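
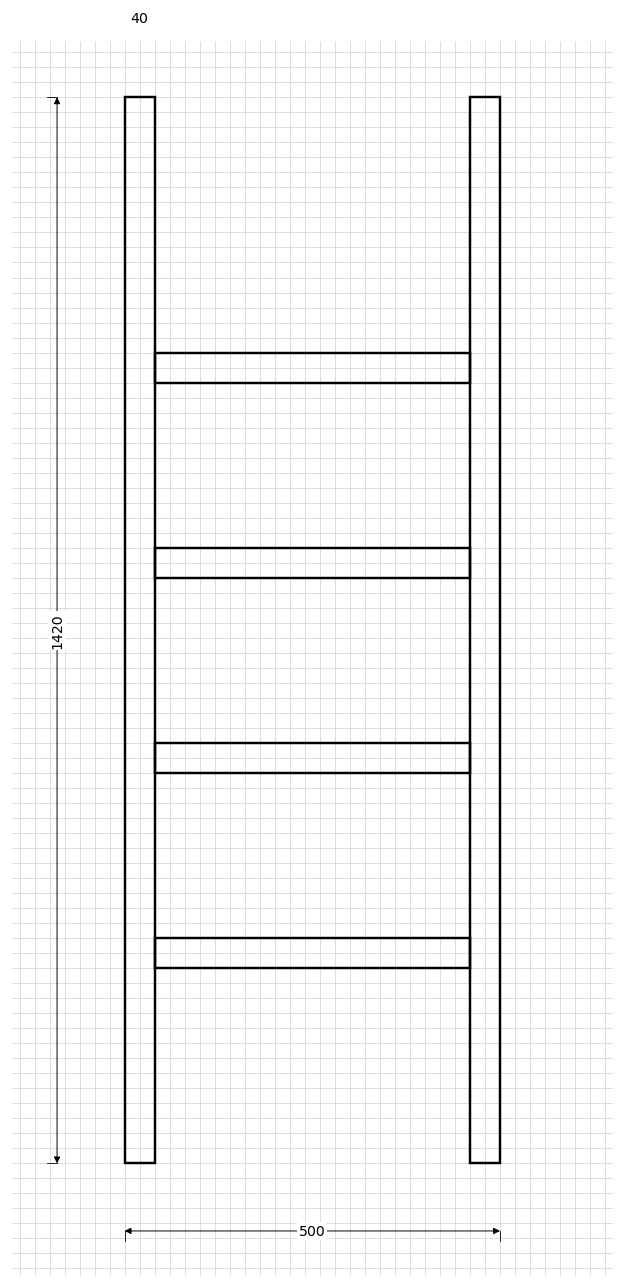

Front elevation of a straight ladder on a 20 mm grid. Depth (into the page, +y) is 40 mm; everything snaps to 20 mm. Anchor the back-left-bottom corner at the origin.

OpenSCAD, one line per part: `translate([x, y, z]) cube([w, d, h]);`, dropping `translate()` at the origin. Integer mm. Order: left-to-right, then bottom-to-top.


cube([40, 40, 1420]);
translate([40, 0, 260]) cube([420, 40, 40]);
translate([40, 0, 520]) cube([420, 40, 40]);
translate([40, 0, 780]) cube([420, 40, 40]);
translate([40, 0, 1040]) cube([420, 40, 40]);
translate([460, 0, 0]) cube([40, 40, 1420]);


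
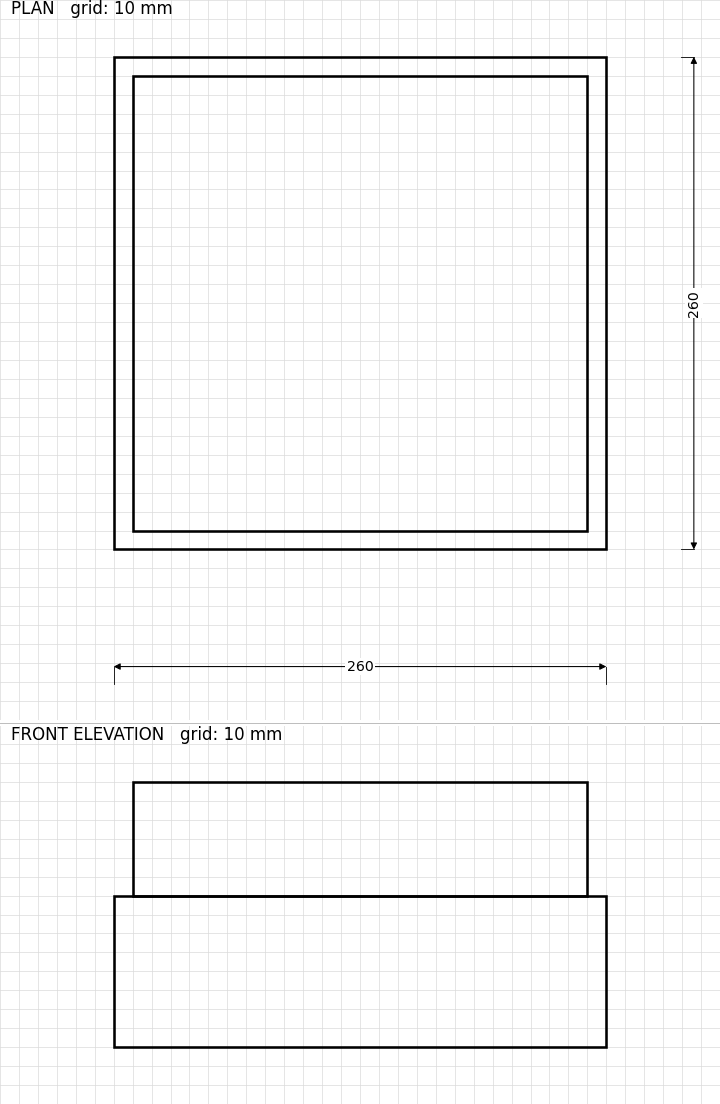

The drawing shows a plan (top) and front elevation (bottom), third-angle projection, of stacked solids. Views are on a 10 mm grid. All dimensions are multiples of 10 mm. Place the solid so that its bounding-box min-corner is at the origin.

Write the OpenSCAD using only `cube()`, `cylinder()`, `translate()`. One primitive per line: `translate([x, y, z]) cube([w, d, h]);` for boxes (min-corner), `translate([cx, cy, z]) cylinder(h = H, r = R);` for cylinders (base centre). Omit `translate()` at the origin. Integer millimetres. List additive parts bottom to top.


cube([260, 260, 80]);
translate([10, 10, 80]) cube([240, 240, 60]);


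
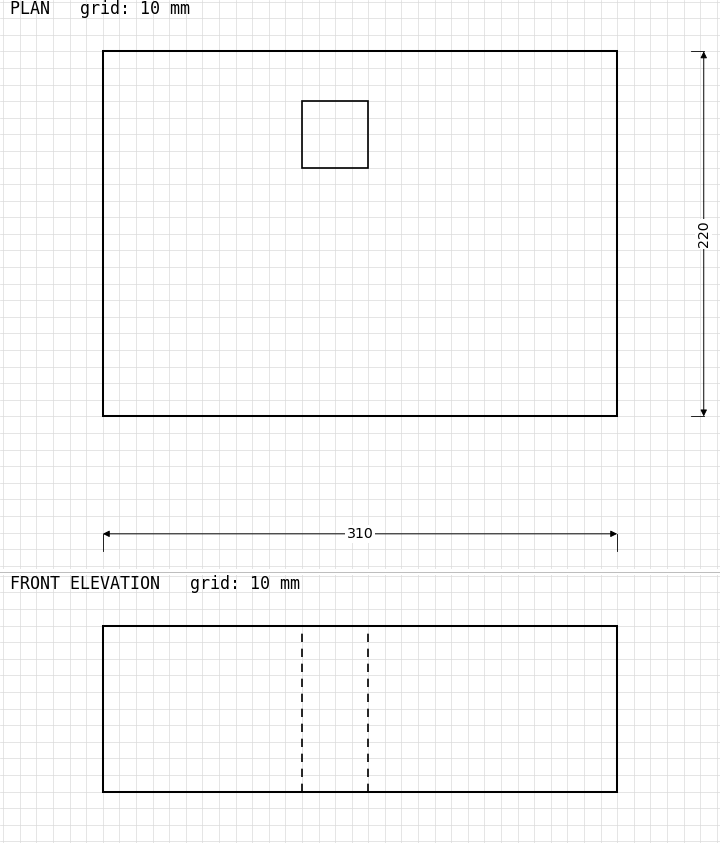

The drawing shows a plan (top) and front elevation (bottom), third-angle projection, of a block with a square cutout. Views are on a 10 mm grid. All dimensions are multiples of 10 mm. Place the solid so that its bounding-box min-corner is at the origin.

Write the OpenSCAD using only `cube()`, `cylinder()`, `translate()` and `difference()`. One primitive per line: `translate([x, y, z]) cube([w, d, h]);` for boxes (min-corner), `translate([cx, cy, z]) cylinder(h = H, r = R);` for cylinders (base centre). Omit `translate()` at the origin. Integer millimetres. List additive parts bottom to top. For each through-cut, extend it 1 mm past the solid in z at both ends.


difference() {
  cube([310, 220, 100]);
  translate([120, 150, -1]) cube([40, 40, 102]);
}


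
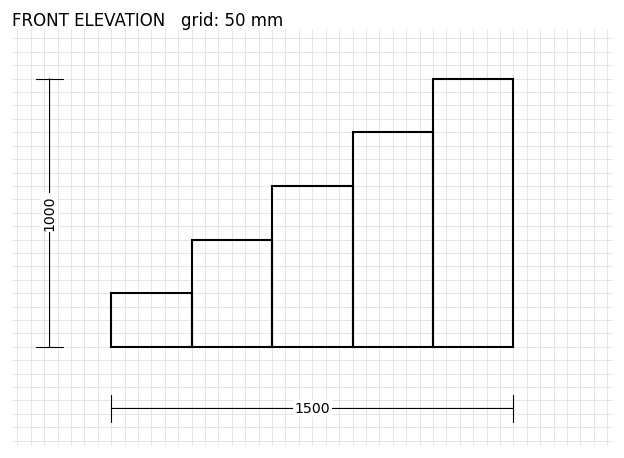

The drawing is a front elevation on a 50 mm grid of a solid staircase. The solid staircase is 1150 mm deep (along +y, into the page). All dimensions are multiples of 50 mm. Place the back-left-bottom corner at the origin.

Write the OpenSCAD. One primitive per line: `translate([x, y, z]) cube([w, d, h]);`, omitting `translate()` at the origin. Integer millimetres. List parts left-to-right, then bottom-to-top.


cube([300, 1150, 200]);
translate([300, 0, 0]) cube([300, 1150, 400]);
translate([600, 0, 0]) cube([300, 1150, 600]);
translate([900, 0, 0]) cube([300, 1150, 800]);
translate([1200, 0, 0]) cube([300, 1150, 1000]);


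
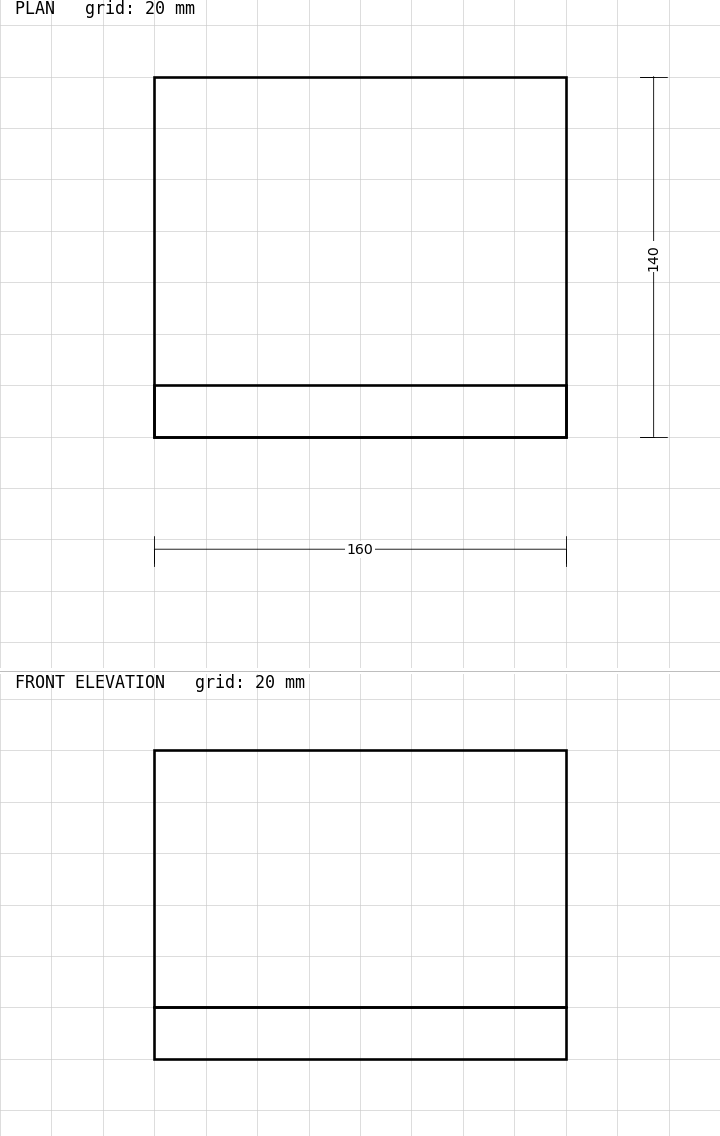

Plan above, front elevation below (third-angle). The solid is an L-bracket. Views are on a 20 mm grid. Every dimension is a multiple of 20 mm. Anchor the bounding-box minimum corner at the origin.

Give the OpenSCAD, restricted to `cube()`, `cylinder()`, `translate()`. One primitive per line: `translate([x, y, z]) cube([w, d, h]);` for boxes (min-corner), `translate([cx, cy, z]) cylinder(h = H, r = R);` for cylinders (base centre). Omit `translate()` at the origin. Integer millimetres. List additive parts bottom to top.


cube([160, 140, 20]);
translate([0, 0, 20]) cube([160, 20, 100]);


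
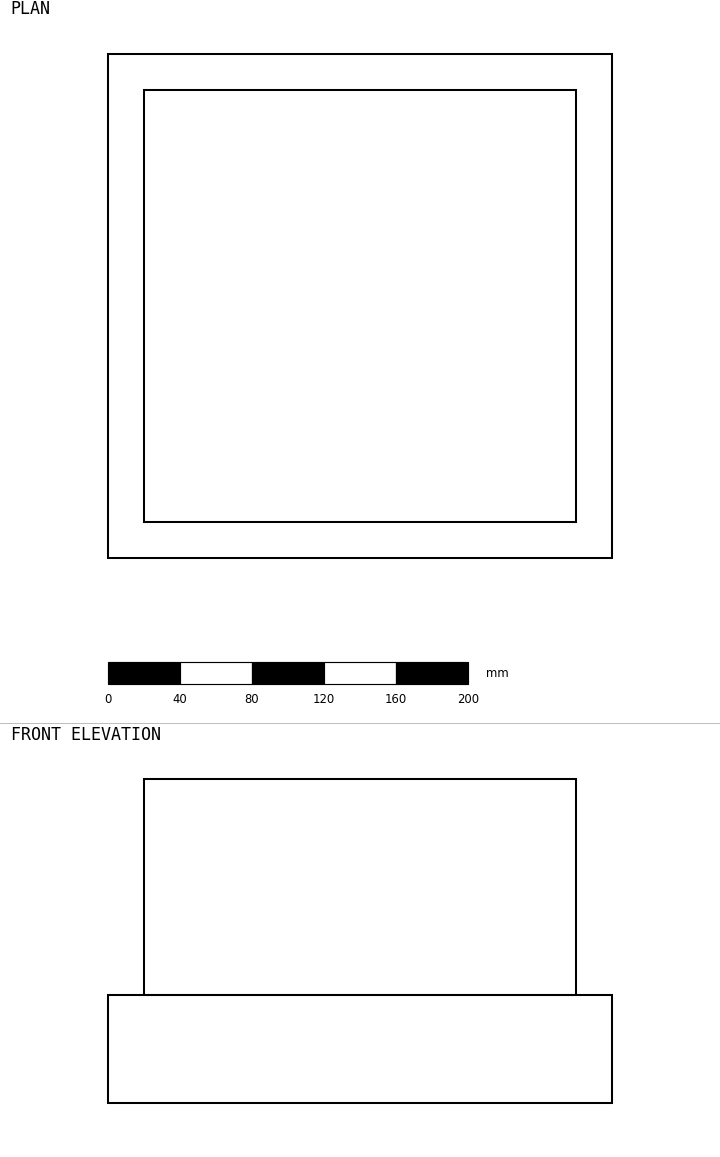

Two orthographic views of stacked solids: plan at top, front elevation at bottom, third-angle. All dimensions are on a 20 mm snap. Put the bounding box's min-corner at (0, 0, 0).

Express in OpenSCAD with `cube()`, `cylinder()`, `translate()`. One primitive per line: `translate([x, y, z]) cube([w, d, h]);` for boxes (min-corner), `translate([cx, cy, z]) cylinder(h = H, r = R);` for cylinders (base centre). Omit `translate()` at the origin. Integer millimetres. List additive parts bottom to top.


cube([280, 280, 60]);
translate([20, 20, 60]) cube([240, 240, 120]);


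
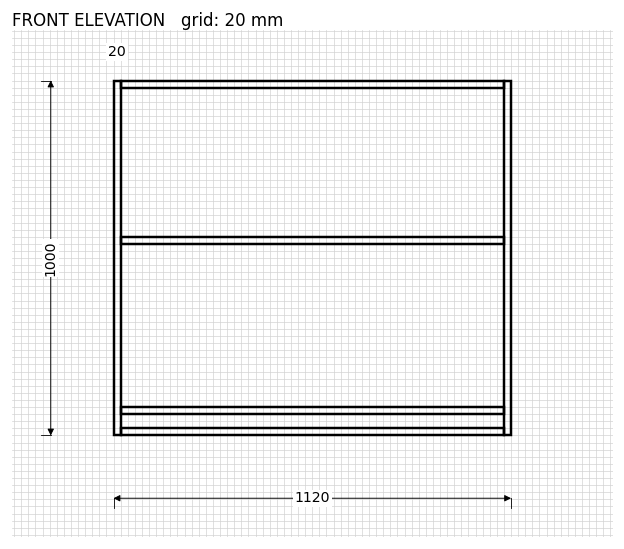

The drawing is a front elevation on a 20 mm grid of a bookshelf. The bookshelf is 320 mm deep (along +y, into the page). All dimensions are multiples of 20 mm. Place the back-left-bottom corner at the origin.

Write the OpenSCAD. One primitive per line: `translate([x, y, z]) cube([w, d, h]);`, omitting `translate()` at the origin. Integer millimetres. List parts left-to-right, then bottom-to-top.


cube([20, 320, 1000]);
translate([20, 0, 0]) cube([1080, 320, 20]);
translate([20, 0, 60]) cube([1080, 320, 20]);
translate([20, 0, 540]) cube([1080, 320, 20]);
translate([20, 0, 980]) cube([1080, 320, 20]);
translate([1100, 0, 0]) cube([20, 320, 1000]);


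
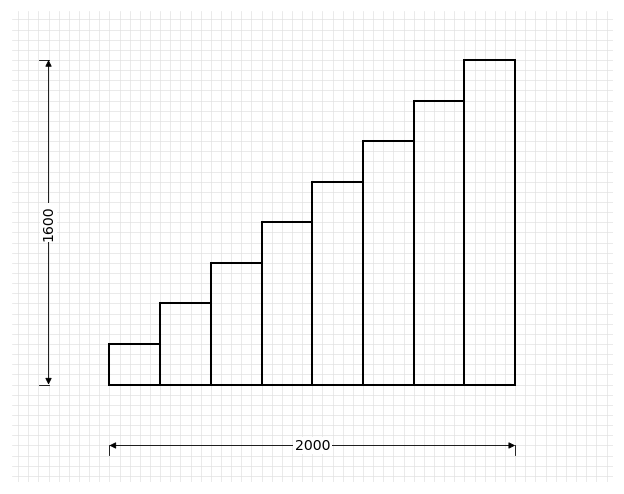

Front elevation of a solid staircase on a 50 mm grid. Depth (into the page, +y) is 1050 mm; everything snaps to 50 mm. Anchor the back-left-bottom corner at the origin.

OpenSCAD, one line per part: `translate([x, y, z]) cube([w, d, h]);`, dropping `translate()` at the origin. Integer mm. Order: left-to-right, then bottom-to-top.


cube([250, 1050, 200]);
translate([250, 0, 0]) cube([250, 1050, 400]);
translate([500, 0, 0]) cube([250, 1050, 600]);
translate([750, 0, 0]) cube([250, 1050, 800]);
translate([1000, 0, 0]) cube([250, 1050, 1000]);
translate([1250, 0, 0]) cube([250, 1050, 1200]);
translate([1500, 0, 0]) cube([250, 1050, 1400]);
translate([1750, 0, 0]) cube([250, 1050, 1600]);


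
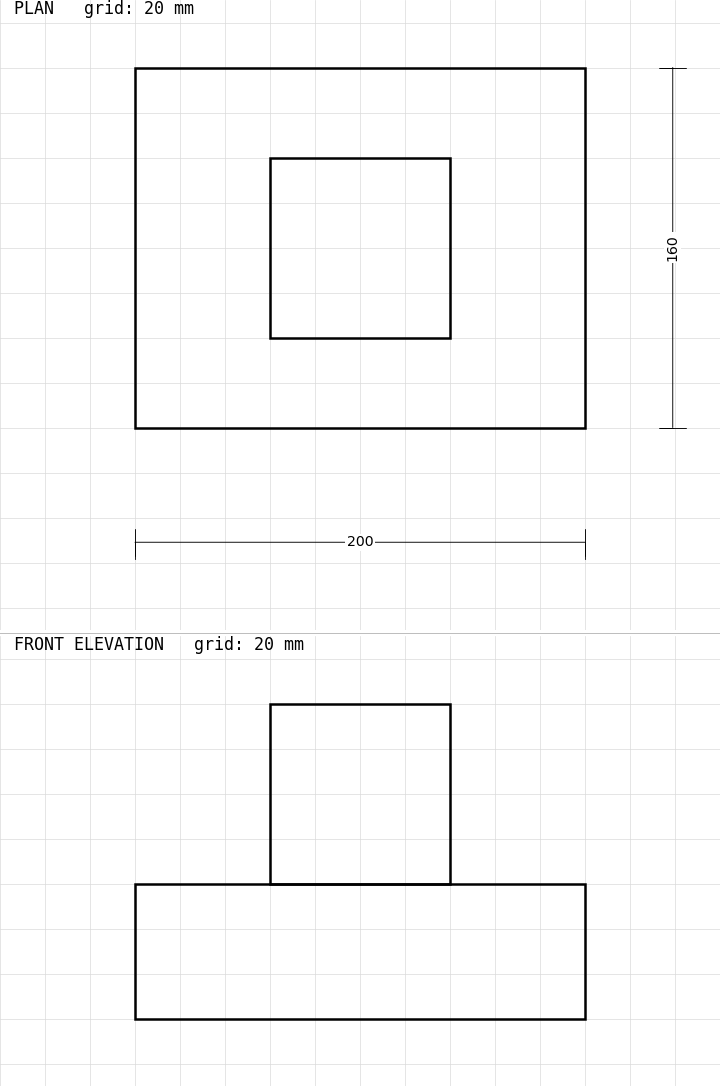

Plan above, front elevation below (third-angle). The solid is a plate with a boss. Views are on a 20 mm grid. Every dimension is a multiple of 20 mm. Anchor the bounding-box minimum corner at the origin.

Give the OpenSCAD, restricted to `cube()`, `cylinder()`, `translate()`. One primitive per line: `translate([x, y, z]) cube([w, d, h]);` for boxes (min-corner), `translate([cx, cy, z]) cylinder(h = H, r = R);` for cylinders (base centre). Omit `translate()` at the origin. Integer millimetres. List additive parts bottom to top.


cube([200, 160, 60]);
translate([60, 40, 60]) cube([80, 80, 80]);


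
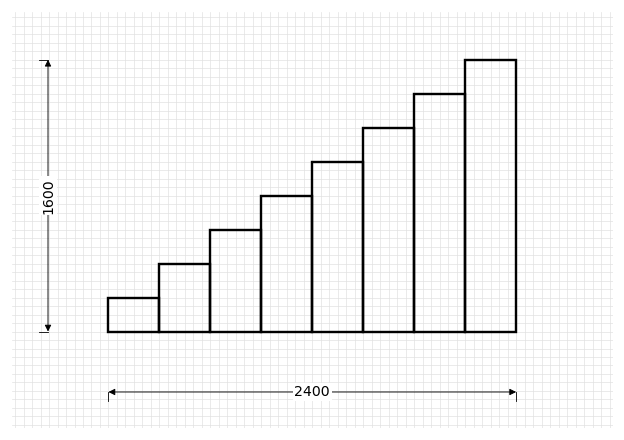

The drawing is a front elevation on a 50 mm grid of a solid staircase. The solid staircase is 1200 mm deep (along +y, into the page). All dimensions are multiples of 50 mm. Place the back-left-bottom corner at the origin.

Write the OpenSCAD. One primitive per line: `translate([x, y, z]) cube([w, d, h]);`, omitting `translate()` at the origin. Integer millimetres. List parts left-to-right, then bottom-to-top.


cube([300, 1200, 200]);
translate([300, 0, 0]) cube([300, 1200, 400]);
translate([600, 0, 0]) cube([300, 1200, 600]);
translate([900, 0, 0]) cube([300, 1200, 800]);
translate([1200, 0, 0]) cube([300, 1200, 1000]);
translate([1500, 0, 0]) cube([300, 1200, 1200]);
translate([1800, 0, 0]) cube([300, 1200, 1400]);
translate([2100, 0, 0]) cube([300, 1200, 1600]);


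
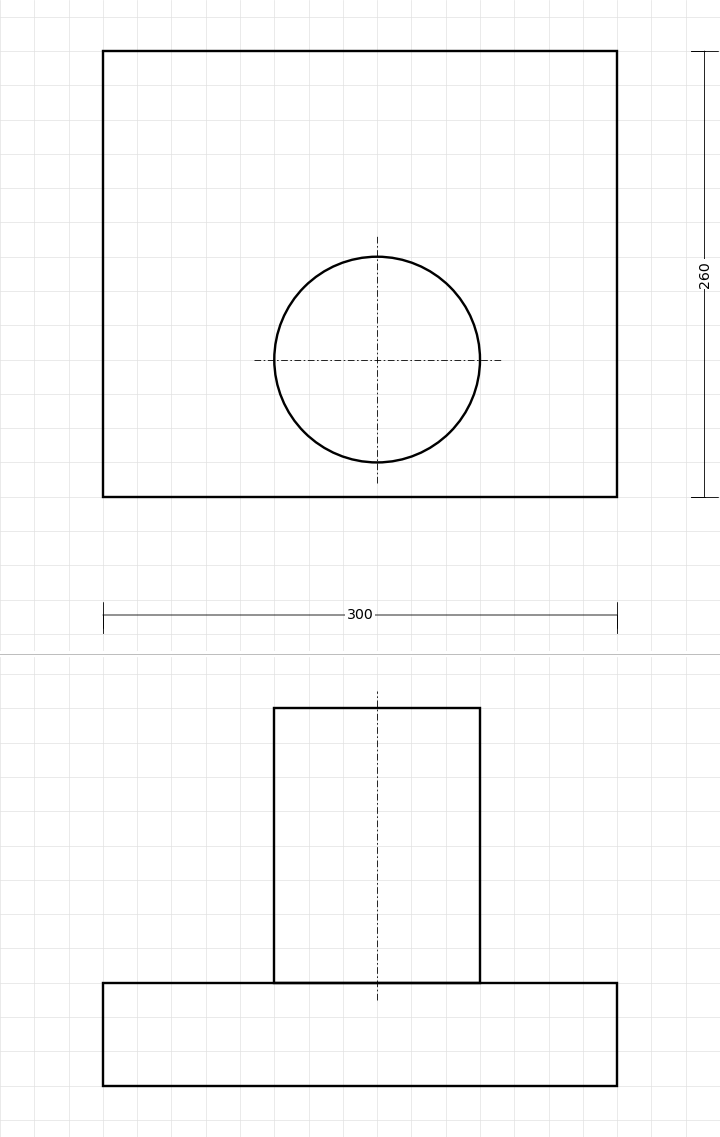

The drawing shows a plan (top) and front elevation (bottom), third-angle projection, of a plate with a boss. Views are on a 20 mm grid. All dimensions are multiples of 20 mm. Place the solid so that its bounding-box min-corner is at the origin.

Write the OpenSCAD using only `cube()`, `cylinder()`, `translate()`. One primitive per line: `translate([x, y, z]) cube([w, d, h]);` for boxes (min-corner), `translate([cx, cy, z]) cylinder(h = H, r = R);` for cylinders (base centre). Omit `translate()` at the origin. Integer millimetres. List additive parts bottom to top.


cube([300, 260, 60]);
translate([160, 80, 60]) cylinder(h = 160, r = 60);


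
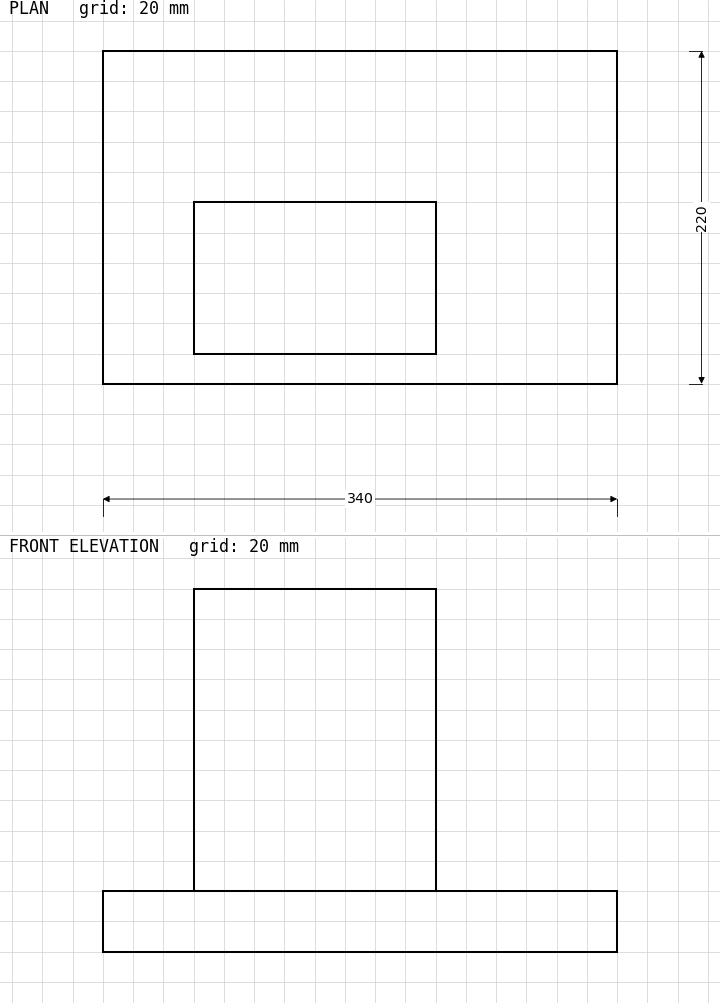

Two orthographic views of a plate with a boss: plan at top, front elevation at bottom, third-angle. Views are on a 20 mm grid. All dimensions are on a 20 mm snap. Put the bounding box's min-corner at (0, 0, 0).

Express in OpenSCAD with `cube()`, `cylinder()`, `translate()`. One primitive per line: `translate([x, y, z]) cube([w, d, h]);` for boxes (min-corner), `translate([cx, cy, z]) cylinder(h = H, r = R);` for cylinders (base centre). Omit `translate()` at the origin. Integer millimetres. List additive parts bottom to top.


cube([340, 220, 40]);
translate([60, 20, 40]) cube([160, 100, 200]);


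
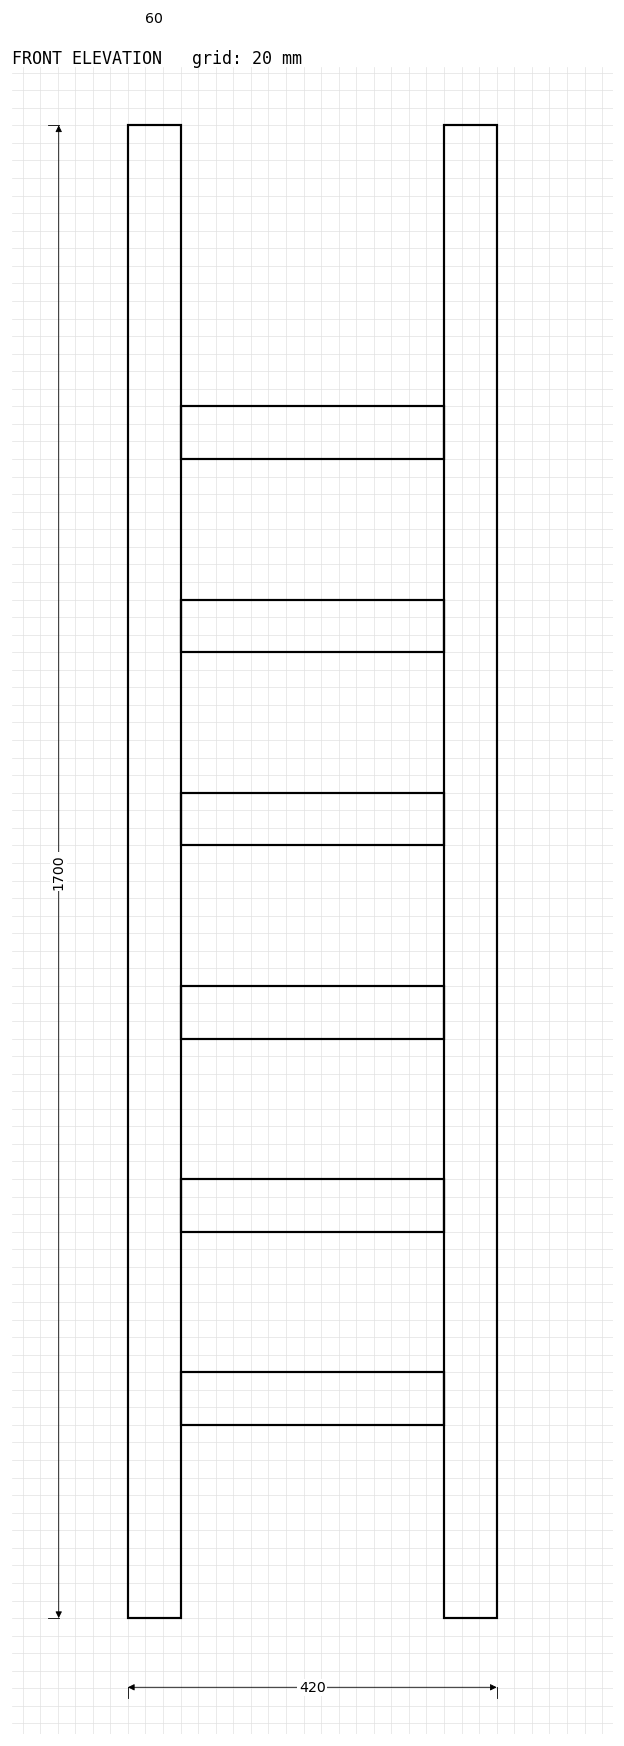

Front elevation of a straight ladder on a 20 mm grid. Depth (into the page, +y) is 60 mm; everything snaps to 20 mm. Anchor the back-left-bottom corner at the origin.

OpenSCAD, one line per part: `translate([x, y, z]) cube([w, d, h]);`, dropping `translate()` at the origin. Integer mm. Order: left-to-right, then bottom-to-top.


cube([60, 60, 1700]);
translate([60, 0, 220]) cube([300, 60, 60]);
translate([60, 0, 440]) cube([300, 60, 60]);
translate([60, 0, 660]) cube([300, 60, 60]);
translate([60, 0, 880]) cube([300, 60, 60]);
translate([60, 0, 1100]) cube([300, 60, 60]);
translate([60, 0, 1320]) cube([300, 60, 60]);
translate([360, 0, 0]) cube([60, 60, 1700]);


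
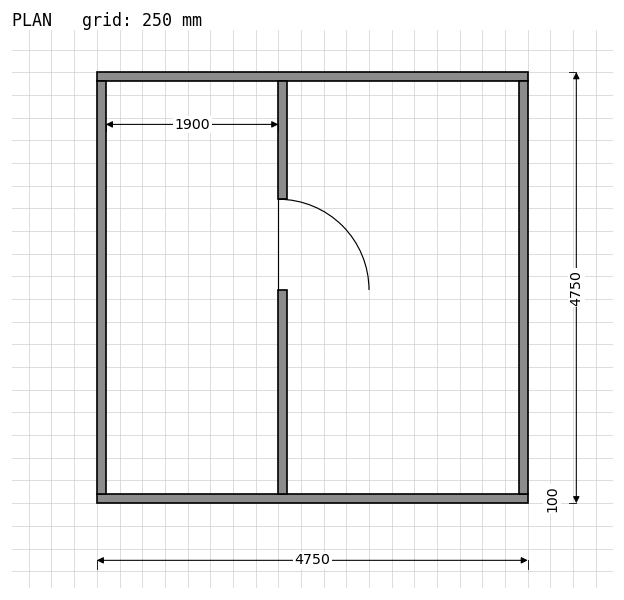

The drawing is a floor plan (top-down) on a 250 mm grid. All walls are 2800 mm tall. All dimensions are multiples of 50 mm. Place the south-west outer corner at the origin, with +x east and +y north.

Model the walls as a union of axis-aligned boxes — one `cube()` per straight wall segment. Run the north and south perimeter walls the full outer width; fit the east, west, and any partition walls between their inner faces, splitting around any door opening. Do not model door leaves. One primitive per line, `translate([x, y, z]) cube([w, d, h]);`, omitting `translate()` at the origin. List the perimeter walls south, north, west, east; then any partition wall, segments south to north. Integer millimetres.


cube([4750, 100, 2800]);
translate([0, 4650, 0]) cube([4750, 100, 2800]);
translate([0, 100, 0]) cube([100, 4550, 2800]);
translate([4650, 100, 0]) cube([100, 4550, 2800]);
translate([2000, 100, 0]) cube([100, 2250, 2800]);
translate([2000, 3350, 0]) cube([100, 1300, 2800]);


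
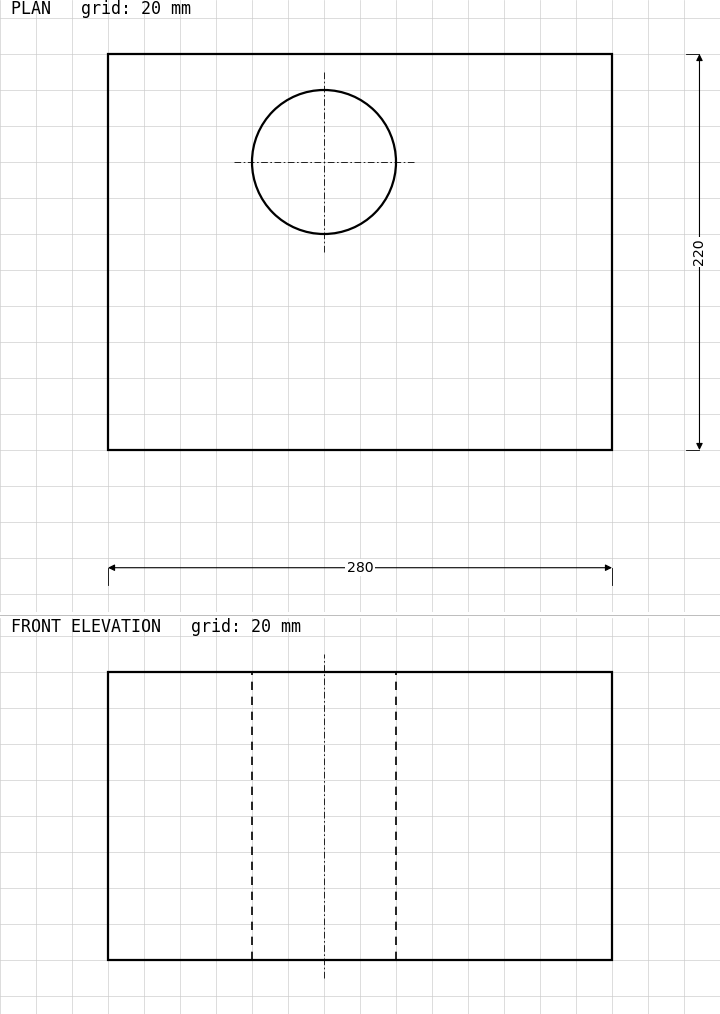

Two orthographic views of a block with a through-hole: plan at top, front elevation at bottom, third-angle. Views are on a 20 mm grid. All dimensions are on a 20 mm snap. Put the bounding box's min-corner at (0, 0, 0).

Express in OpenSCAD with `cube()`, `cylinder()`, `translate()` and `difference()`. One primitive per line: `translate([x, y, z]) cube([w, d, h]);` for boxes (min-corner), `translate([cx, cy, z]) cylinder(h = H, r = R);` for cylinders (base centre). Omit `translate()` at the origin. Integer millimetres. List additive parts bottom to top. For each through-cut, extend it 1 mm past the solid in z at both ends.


difference() {
  cube([280, 220, 160]);
  translate([120, 160, -1]) cylinder(h = 162, r = 40);
}


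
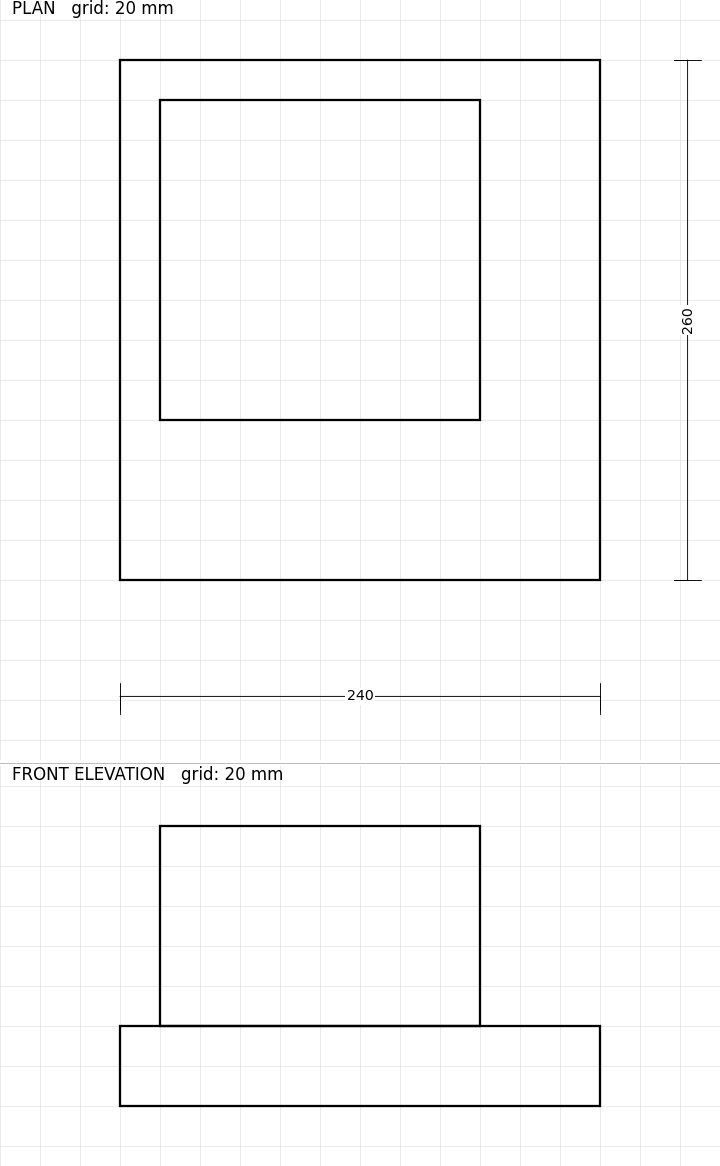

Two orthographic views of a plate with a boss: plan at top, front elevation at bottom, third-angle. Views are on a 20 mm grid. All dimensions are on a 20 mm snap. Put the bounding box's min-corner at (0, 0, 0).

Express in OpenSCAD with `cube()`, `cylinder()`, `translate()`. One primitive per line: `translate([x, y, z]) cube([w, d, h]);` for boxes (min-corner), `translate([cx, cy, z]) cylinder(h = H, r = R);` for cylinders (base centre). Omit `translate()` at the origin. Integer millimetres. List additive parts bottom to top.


cube([240, 260, 40]);
translate([20, 80, 40]) cube([160, 160, 100]);


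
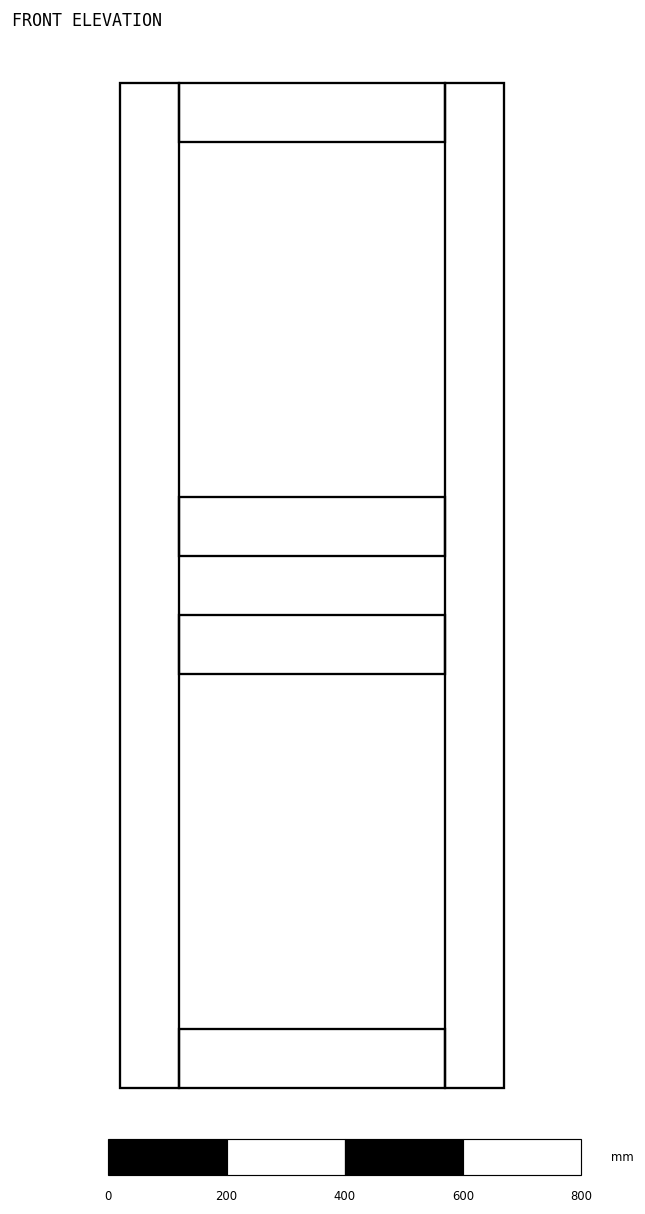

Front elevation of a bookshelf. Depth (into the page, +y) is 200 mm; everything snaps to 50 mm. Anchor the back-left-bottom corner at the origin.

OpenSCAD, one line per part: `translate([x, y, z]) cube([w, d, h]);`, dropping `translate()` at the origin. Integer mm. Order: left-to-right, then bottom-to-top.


cube([100, 200, 1700]);
translate([100, 0, 0]) cube([450, 200, 100]);
translate([100, 0, 700]) cube([450, 200, 100]);
translate([100, 0, 900]) cube([450, 200, 100]);
translate([100, 0, 1600]) cube([450, 200, 100]);
translate([550, 0, 0]) cube([100, 200, 1700]);


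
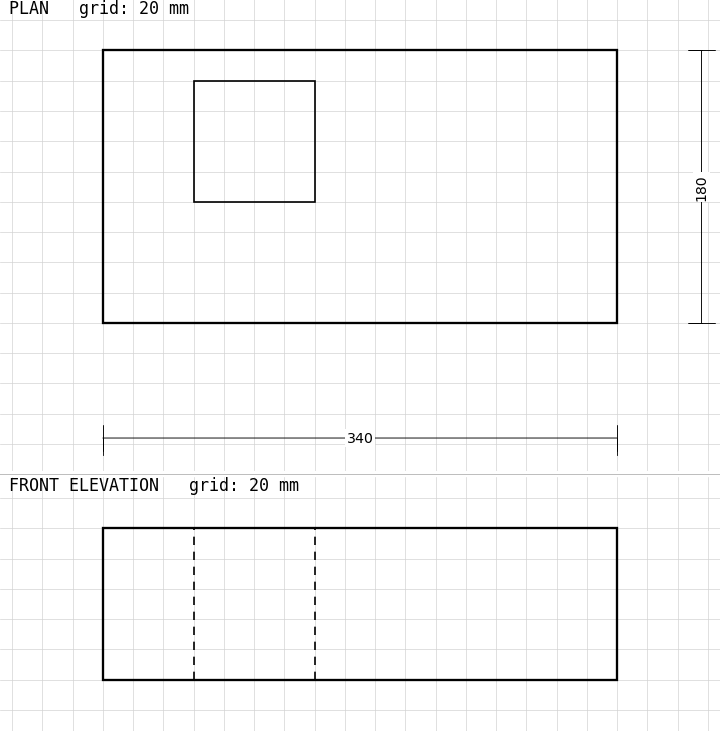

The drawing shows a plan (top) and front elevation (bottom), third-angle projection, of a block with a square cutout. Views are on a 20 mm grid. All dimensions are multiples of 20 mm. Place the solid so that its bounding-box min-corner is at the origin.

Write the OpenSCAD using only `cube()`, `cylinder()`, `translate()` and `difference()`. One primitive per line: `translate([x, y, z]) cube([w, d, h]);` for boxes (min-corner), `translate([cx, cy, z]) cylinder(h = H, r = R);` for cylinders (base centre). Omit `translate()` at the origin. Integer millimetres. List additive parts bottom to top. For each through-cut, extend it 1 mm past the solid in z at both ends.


difference() {
  cube([340, 180, 100]);
  translate([60, 80, -1]) cube([80, 80, 102]);
}


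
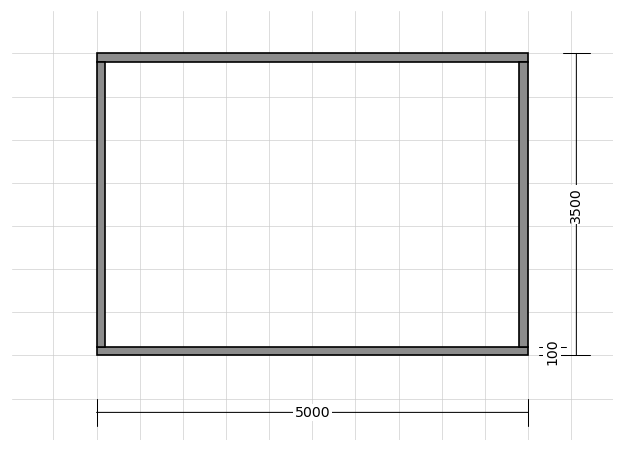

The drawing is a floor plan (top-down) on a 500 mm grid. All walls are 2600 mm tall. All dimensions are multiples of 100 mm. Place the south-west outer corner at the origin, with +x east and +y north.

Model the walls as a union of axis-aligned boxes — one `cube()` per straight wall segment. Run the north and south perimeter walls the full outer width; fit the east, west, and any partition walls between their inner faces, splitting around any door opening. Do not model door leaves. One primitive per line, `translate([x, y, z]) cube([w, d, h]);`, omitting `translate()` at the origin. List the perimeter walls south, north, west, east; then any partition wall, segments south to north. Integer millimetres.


cube([5000, 100, 2600]);
translate([0, 3400, 0]) cube([5000, 100, 2600]);
translate([0, 100, 0]) cube([100, 3300, 2600]);
translate([4900, 100, 0]) cube([100, 3300, 2600]);


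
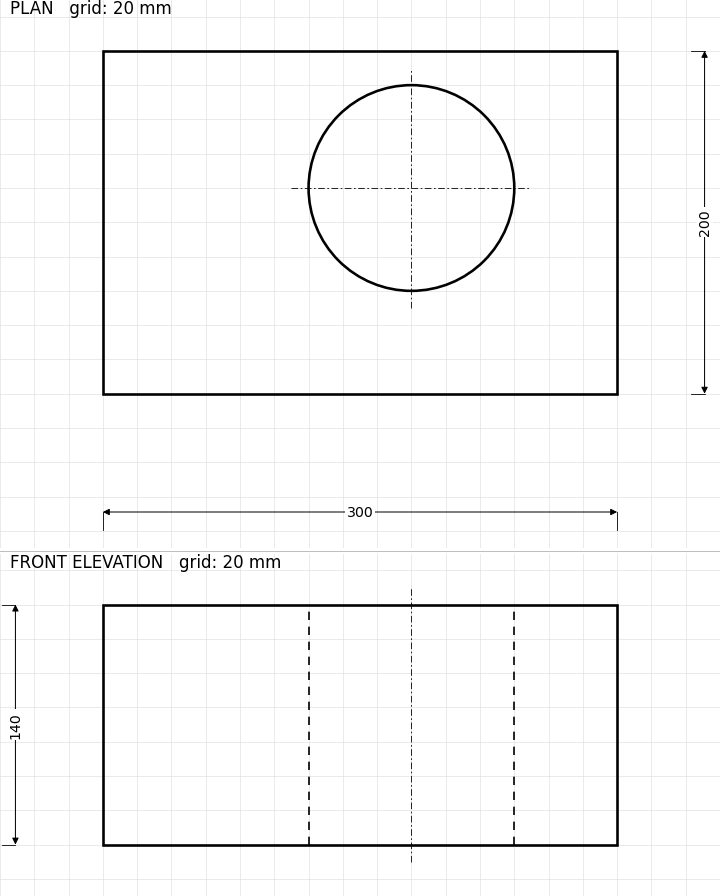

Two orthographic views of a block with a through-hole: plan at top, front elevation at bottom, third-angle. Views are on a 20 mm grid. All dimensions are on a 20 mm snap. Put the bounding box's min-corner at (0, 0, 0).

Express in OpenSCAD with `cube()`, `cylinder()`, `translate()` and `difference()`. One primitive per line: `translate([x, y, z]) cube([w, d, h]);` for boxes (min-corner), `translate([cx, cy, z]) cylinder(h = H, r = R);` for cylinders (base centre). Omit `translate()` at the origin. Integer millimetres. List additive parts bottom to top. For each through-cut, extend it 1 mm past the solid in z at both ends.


difference() {
  cube([300, 200, 140]);
  translate([180, 120, -1]) cylinder(h = 142, r = 60);
}


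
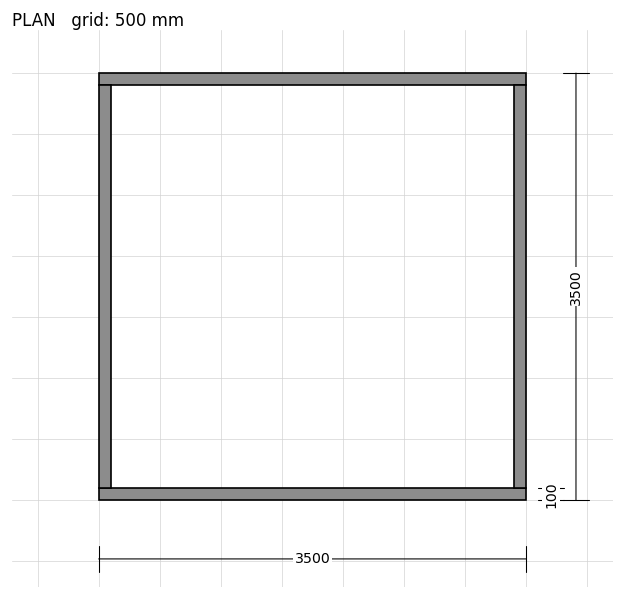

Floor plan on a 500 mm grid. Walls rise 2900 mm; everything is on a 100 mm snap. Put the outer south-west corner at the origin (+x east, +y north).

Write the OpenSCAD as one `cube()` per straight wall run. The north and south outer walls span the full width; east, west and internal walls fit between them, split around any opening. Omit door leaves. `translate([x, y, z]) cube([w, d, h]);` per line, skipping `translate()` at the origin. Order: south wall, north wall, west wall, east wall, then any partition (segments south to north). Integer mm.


cube([3500, 100, 2900]);
translate([0, 3400, 0]) cube([3500, 100, 2900]);
translate([0, 100, 0]) cube([100, 3300, 2900]);
translate([3400, 100, 0]) cube([100, 3300, 2900]);


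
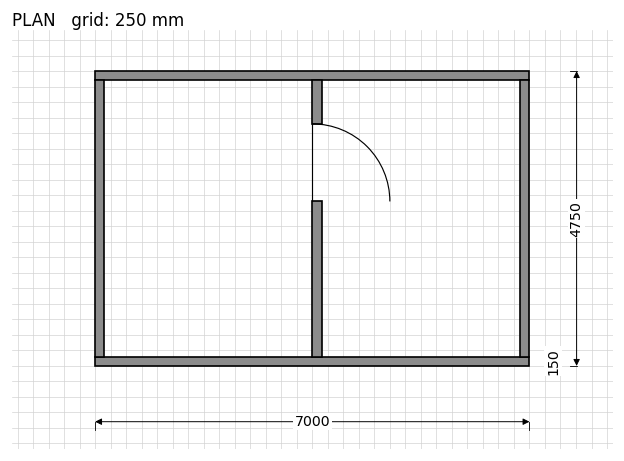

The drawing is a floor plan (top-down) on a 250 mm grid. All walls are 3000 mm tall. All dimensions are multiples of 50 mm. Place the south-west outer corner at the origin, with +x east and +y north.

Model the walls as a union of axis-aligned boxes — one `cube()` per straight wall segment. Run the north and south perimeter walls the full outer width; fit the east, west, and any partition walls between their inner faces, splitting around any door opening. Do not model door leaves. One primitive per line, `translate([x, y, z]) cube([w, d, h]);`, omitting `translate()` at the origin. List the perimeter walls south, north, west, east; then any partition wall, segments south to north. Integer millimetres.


cube([7000, 150, 3000]);
translate([0, 4600, 0]) cube([7000, 150, 3000]);
translate([0, 150, 0]) cube([150, 4450, 3000]);
translate([6850, 150, 0]) cube([150, 4450, 3000]);
translate([3500, 150, 0]) cube([150, 2500, 3000]);
translate([3500, 3900, 0]) cube([150, 700, 3000]);


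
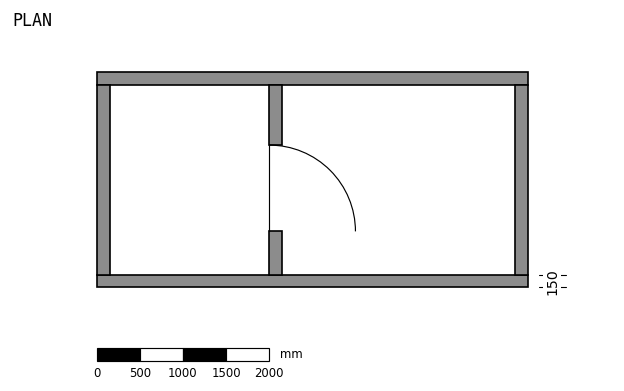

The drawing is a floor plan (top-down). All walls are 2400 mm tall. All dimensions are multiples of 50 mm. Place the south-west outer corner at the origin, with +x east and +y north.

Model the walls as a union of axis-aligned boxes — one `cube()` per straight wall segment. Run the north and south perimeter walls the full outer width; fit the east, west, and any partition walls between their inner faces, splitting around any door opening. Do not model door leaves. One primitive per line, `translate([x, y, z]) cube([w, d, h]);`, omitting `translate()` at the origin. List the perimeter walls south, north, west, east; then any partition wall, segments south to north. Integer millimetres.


cube([5000, 150, 2400]);
translate([0, 2350, 0]) cube([5000, 150, 2400]);
translate([0, 150, 0]) cube([150, 2200, 2400]);
translate([4850, 150, 0]) cube([150, 2200, 2400]);
translate([2000, 150, 0]) cube([150, 500, 2400]);
translate([2000, 1650, 0]) cube([150, 700, 2400]);


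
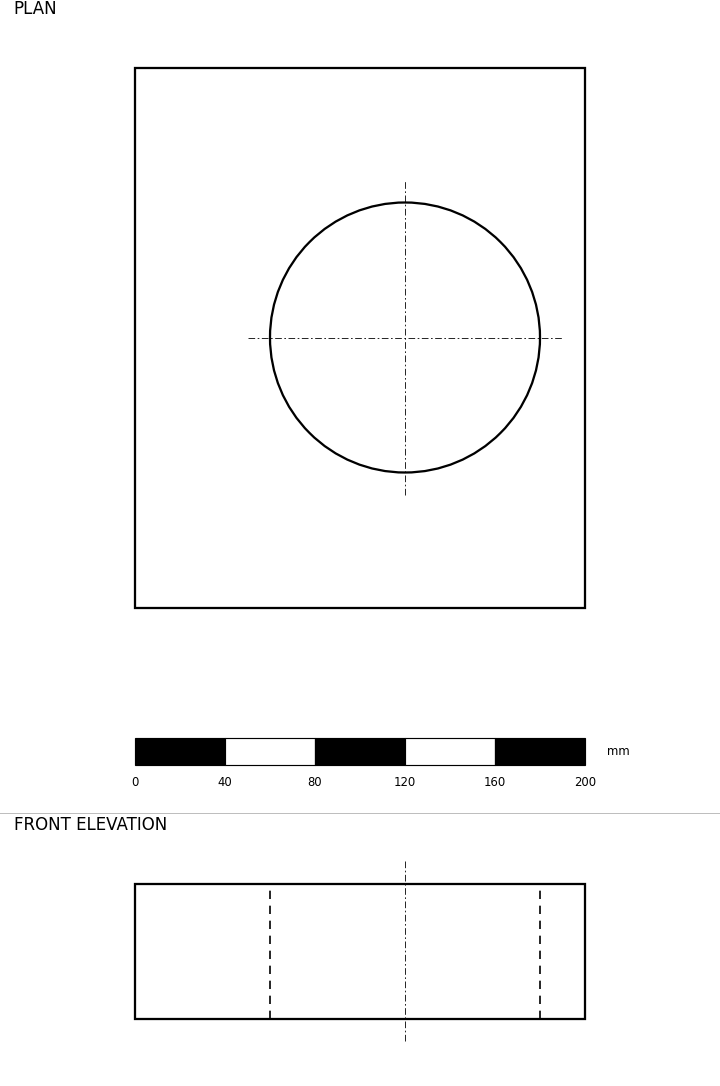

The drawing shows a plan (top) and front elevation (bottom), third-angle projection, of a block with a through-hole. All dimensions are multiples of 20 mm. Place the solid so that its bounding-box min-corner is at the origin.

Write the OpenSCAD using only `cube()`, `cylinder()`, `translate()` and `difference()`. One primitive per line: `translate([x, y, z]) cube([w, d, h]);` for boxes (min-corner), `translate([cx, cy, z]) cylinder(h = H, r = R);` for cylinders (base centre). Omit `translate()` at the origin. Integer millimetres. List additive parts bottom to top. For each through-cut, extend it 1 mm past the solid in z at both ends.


difference() {
  cube([200, 240, 60]);
  translate([120, 120, -1]) cylinder(h = 62, r = 60);
}


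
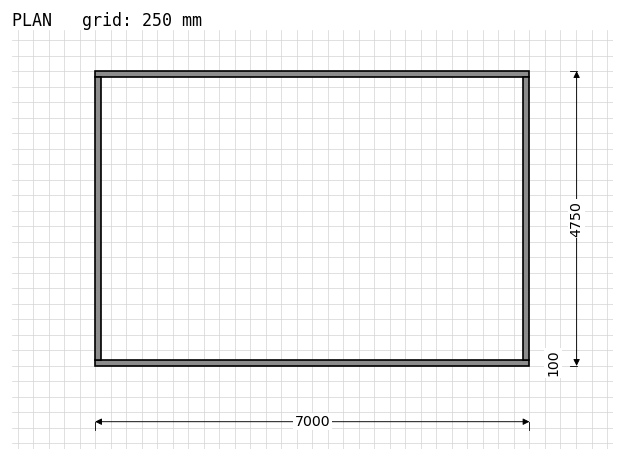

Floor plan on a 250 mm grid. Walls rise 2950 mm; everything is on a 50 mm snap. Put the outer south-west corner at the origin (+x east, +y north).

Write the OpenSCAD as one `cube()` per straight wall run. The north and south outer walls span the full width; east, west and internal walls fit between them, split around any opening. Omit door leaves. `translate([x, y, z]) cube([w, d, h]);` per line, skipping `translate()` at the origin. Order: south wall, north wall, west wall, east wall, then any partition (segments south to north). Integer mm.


cube([7000, 100, 2950]);
translate([0, 4650, 0]) cube([7000, 100, 2950]);
translate([0, 100, 0]) cube([100, 4550, 2950]);
translate([6900, 100, 0]) cube([100, 4550, 2950]);


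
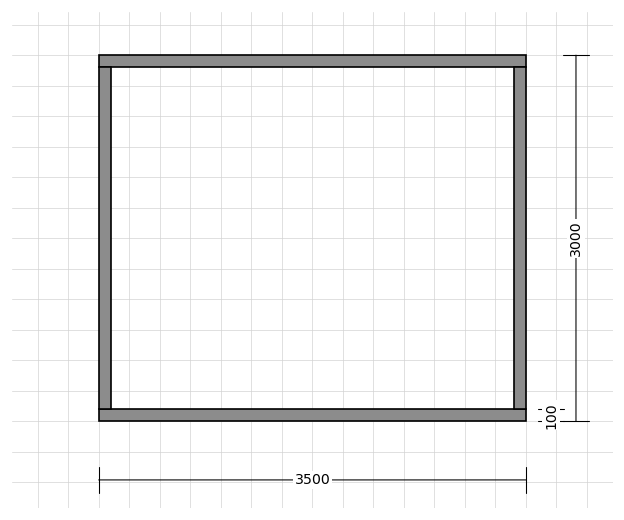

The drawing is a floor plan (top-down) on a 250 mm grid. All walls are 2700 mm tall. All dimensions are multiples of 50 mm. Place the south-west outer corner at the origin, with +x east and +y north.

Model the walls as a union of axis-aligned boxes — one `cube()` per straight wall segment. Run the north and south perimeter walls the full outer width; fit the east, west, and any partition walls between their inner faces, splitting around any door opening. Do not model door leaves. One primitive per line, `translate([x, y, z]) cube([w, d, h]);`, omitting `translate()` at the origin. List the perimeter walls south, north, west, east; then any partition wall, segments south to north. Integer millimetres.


cube([3500, 100, 2700]);
translate([0, 2900, 0]) cube([3500, 100, 2700]);
translate([0, 100, 0]) cube([100, 2800, 2700]);
translate([3400, 100, 0]) cube([100, 2800, 2700]);


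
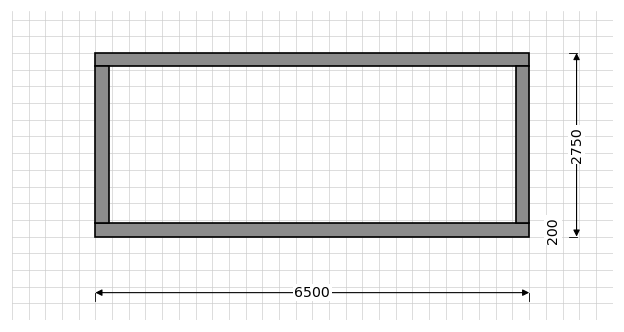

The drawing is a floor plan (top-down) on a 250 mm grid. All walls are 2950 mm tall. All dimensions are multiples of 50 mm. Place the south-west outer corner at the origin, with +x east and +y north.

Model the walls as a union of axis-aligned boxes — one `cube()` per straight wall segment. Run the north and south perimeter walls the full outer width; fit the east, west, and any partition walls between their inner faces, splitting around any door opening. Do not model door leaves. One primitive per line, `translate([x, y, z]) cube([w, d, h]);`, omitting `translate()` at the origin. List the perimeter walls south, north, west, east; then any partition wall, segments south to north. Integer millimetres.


cube([6500, 200, 2950]);
translate([0, 2550, 0]) cube([6500, 200, 2950]);
translate([0, 200, 0]) cube([200, 2350, 2950]);
translate([6300, 200, 0]) cube([200, 2350, 2950]);


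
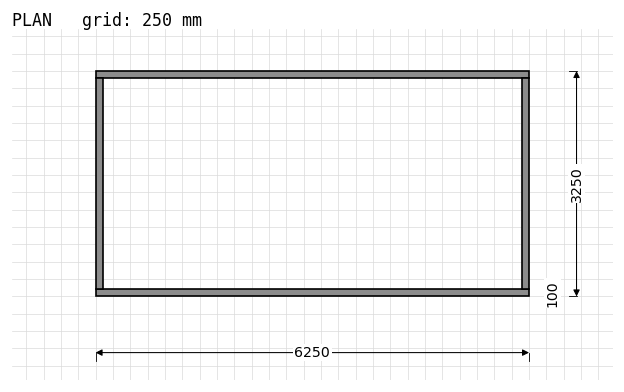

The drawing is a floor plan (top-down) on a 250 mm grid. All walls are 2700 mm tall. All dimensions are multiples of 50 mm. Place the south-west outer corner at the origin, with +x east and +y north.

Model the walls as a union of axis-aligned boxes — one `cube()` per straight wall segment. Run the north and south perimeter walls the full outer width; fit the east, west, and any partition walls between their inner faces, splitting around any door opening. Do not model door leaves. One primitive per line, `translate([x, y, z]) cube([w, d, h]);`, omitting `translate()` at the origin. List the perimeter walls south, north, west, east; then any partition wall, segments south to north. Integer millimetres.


cube([6250, 100, 2700]);
translate([0, 3150, 0]) cube([6250, 100, 2700]);
translate([0, 100, 0]) cube([100, 3050, 2700]);
translate([6150, 100, 0]) cube([100, 3050, 2700]);


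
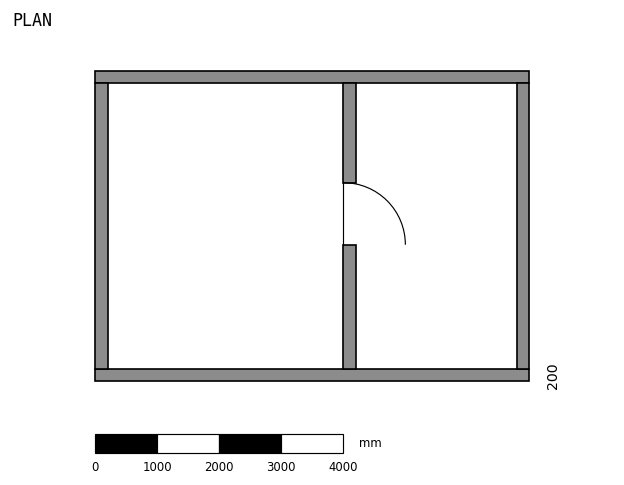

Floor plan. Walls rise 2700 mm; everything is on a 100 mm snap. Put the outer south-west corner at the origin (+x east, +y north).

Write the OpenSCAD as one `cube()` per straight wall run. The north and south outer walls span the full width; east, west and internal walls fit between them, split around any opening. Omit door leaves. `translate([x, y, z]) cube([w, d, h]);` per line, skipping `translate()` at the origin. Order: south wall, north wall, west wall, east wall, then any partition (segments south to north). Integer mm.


cube([7000, 200, 2700]);
translate([0, 4800, 0]) cube([7000, 200, 2700]);
translate([0, 200, 0]) cube([200, 4600, 2700]);
translate([6800, 200, 0]) cube([200, 4600, 2700]);
translate([4000, 200, 0]) cube([200, 2000, 2700]);
translate([4000, 3200, 0]) cube([200, 1600, 2700]);


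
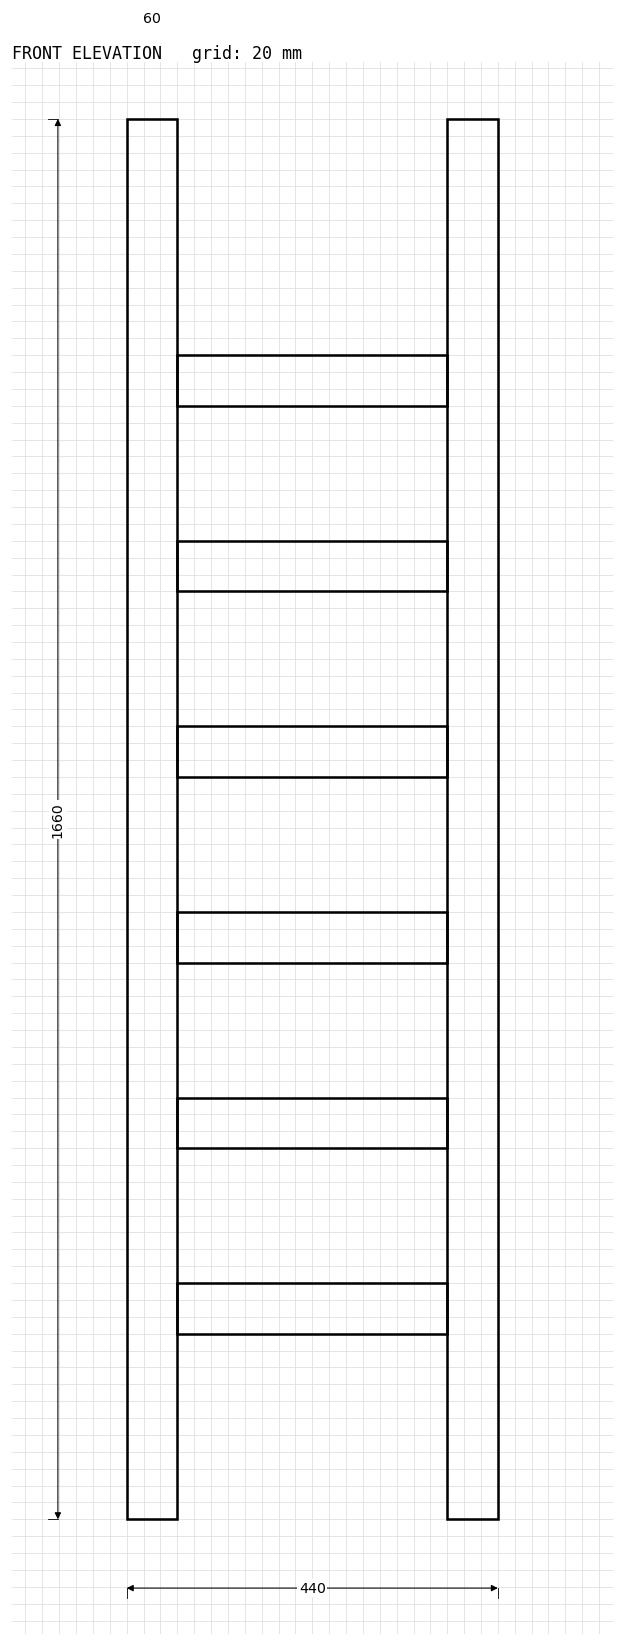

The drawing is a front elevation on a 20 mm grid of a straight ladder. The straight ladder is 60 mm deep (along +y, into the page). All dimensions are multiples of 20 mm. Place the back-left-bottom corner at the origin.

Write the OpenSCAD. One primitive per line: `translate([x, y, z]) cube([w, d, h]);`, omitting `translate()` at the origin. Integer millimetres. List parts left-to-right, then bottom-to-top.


cube([60, 60, 1660]);
translate([60, 0, 220]) cube([320, 60, 60]);
translate([60, 0, 440]) cube([320, 60, 60]);
translate([60, 0, 660]) cube([320, 60, 60]);
translate([60, 0, 880]) cube([320, 60, 60]);
translate([60, 0, 1100]) cube([320, 60, 60]);
translate([60, 0, 1320]) cube([320, 60, 60]);
translate([380, 0, 0]) cube([60, 60, 1660]);


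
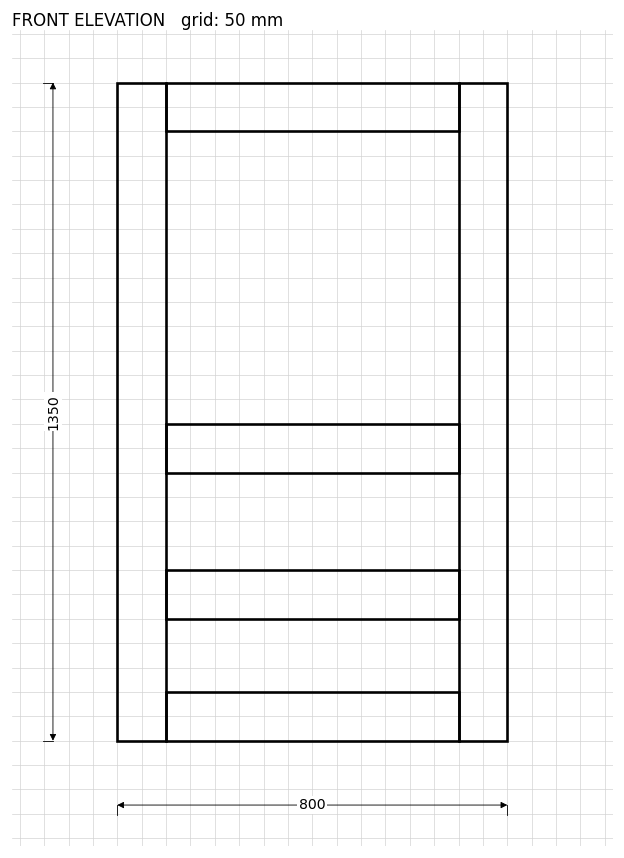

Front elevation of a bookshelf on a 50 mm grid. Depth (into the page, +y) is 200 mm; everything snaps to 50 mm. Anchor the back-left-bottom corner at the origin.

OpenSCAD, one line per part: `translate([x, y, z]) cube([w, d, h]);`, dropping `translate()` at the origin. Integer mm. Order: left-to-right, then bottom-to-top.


cube([100, 200, 1350]);
translate([100, 0, 0]) cube([600, 200, 100]);
translate([100, 0, 250]) cube([600, 200, 100]);
translate([100, 0, 550]) cube([600, 200, 100]);
translate([100, 0, 1250]) cube([600, 200, 100]);
translate([700, 0, 0]) cube([100, 200, 1350]);


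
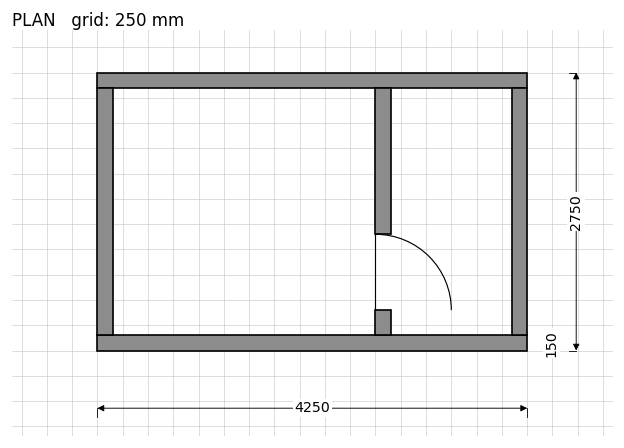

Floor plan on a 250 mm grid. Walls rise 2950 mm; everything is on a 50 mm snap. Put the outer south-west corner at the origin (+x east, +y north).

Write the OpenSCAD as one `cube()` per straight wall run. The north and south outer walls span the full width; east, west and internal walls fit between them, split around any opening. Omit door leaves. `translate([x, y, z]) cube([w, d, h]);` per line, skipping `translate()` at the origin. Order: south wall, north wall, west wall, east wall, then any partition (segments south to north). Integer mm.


cube([4250, 150, 2950]);
translate([0, 2600, 0]) cube([4250, 150, 2950]);
translate([0, 150, 0]) cube([150, 2450, 2950]);
translate([4100, 150, 0]) cube([150, 2450, 2950]);
translate([2750, 150, 0]) cube([150, 250, 2950]);
translate([2750, 1150, 0]) cube([150, 1450, 2950]);


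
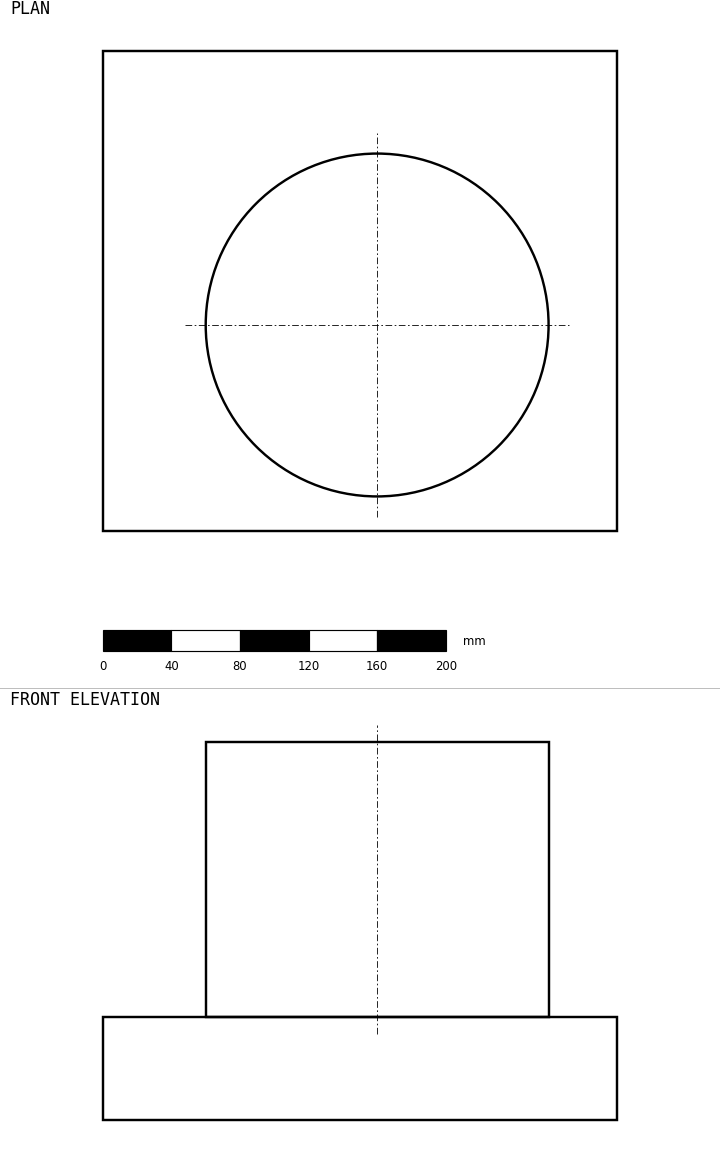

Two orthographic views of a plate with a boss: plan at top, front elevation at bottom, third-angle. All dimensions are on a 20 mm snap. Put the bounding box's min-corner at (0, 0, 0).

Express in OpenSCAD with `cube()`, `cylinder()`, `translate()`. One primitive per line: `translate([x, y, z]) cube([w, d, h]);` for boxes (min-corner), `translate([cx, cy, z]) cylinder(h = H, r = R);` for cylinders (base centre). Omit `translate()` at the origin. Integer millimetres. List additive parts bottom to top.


cube([300, 280, 60]);
translate([160, 120, 60]) cylinder(h = 160, r = 100);


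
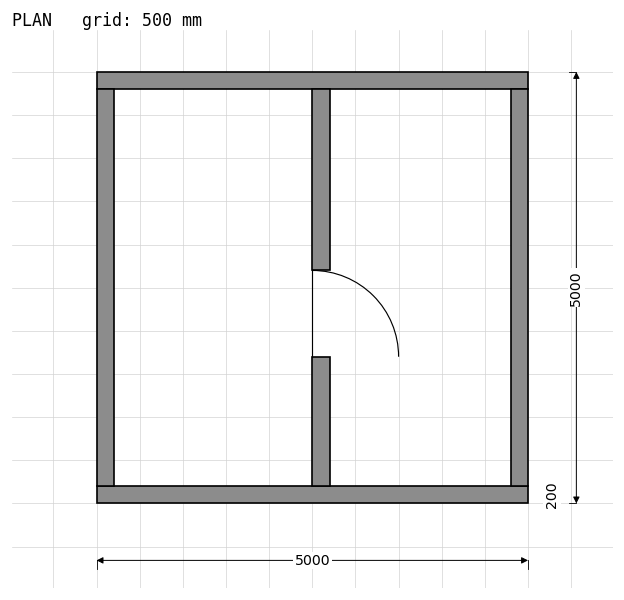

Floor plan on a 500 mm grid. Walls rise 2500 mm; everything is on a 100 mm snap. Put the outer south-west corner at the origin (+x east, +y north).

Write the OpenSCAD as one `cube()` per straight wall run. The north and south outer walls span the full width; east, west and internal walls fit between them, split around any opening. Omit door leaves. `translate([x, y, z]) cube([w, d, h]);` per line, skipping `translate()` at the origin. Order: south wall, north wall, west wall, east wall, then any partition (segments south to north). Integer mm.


cube([5000, 200, 2500]);
translate([0, 4800, 0]) cube([5000, 200, 2500]);
translate([0, 200, 0]) cube([200, 4600, 2500]);
translate([4800, 200, 0]) cube([200, 4600, 2500]);
translate([2500, 200, 0]) cube([200, 1500, 2500]);
translate([2500, 2700, 0]) cube([200, 2100, 2500]);


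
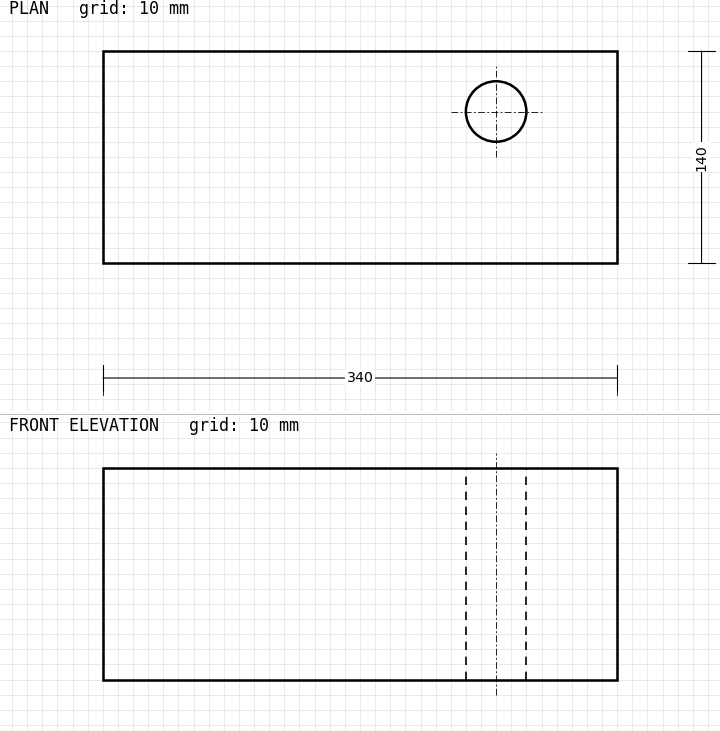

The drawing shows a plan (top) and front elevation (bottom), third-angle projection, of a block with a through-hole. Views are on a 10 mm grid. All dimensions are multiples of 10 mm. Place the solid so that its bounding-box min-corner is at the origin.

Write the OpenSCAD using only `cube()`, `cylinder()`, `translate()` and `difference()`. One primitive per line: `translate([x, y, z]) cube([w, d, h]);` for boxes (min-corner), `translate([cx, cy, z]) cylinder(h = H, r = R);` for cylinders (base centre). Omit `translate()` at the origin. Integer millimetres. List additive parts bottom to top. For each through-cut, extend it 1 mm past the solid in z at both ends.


difference() {
  cube([340, 140, 140]);
  translate([260, 100, -1]) cylinder(h = 142, r = 20);
}


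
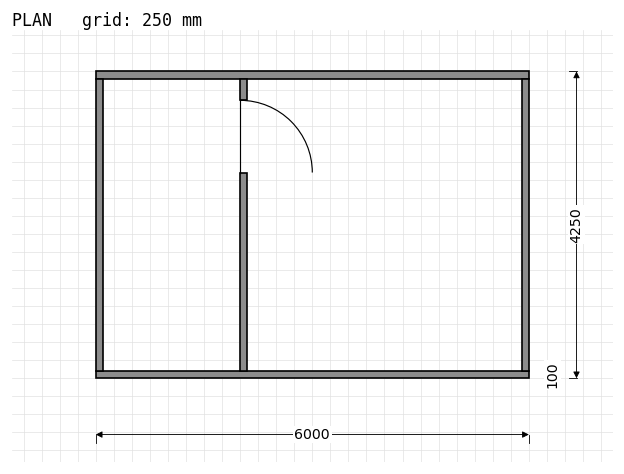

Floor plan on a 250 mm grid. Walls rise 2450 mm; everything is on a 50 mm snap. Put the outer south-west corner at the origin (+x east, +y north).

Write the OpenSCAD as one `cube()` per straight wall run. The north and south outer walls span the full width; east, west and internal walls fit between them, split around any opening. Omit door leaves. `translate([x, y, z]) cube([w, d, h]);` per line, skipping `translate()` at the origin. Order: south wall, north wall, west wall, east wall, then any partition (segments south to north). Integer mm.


cube([6000, 100, 2450]);
translate([0, 4150, 0]) cube([6000, 100, 2450]);
translate([0, 100, 0]) cube([100, 4050, 2450]);
translate([5900, 100, 0]) cube([100, 4050, 2450]);
translate([2000, 100, 0]) cube([100, 2750, 2450]);
translate([2000, 3850, 0]) cube([100, 300, 2450]);


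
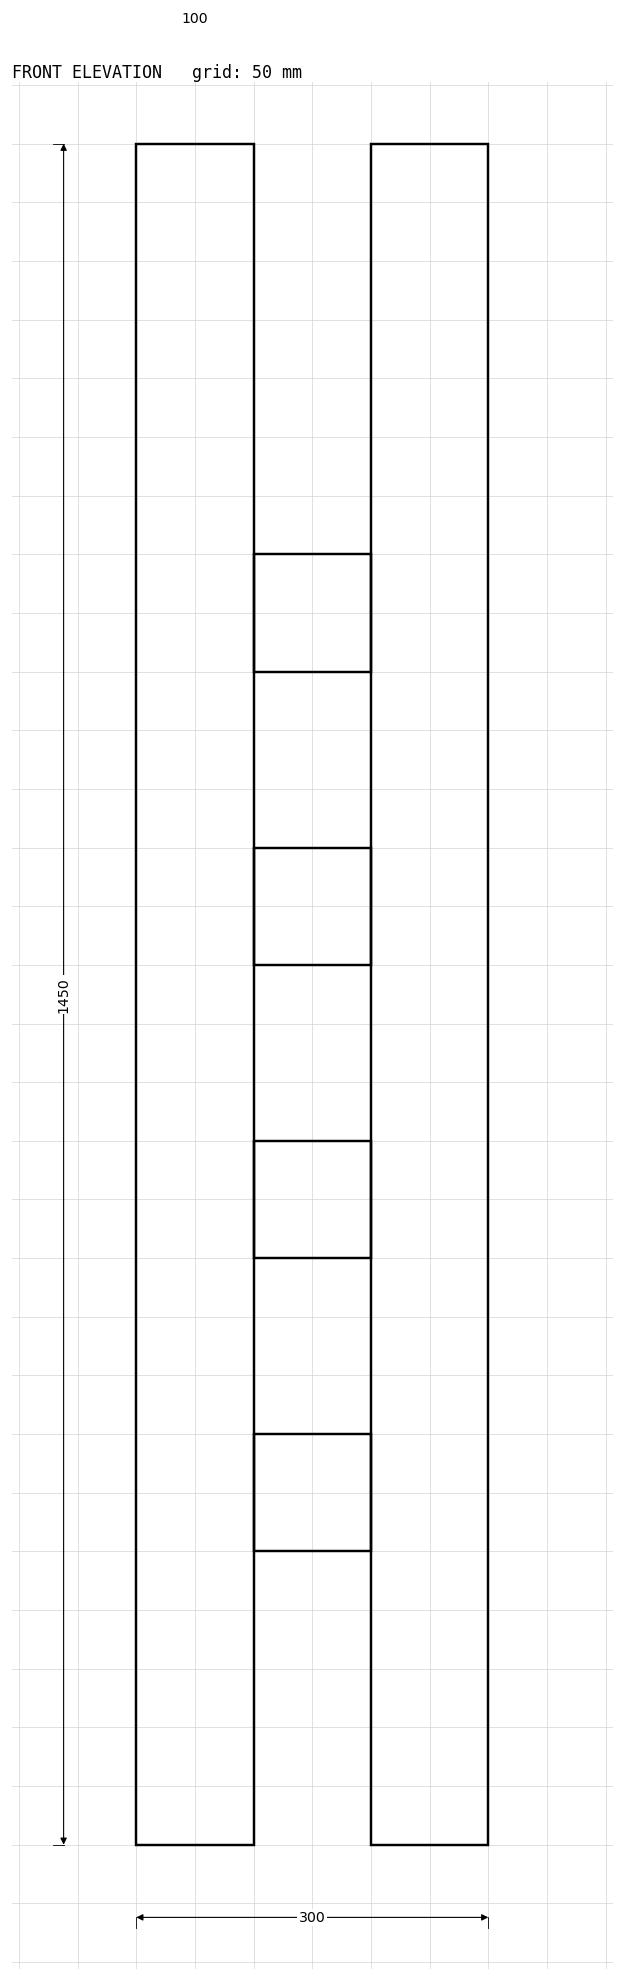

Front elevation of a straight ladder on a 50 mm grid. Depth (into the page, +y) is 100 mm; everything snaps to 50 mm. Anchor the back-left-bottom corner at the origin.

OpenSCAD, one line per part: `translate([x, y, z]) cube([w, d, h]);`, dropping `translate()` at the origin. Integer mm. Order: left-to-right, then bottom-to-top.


cube([100, 100, 1450]);
translate([100, 0, 250]) cube([100, 100, 100]);
translate([100, 0, 500]) cube([100, 100, 100]);
translate([100, 0, 750]) cube([100, 100, 100]);
translate([100, 0, 1000]) cube([100, 100, 100]);
translate([200, 0, 0]) cube([100, 100, 1450]);


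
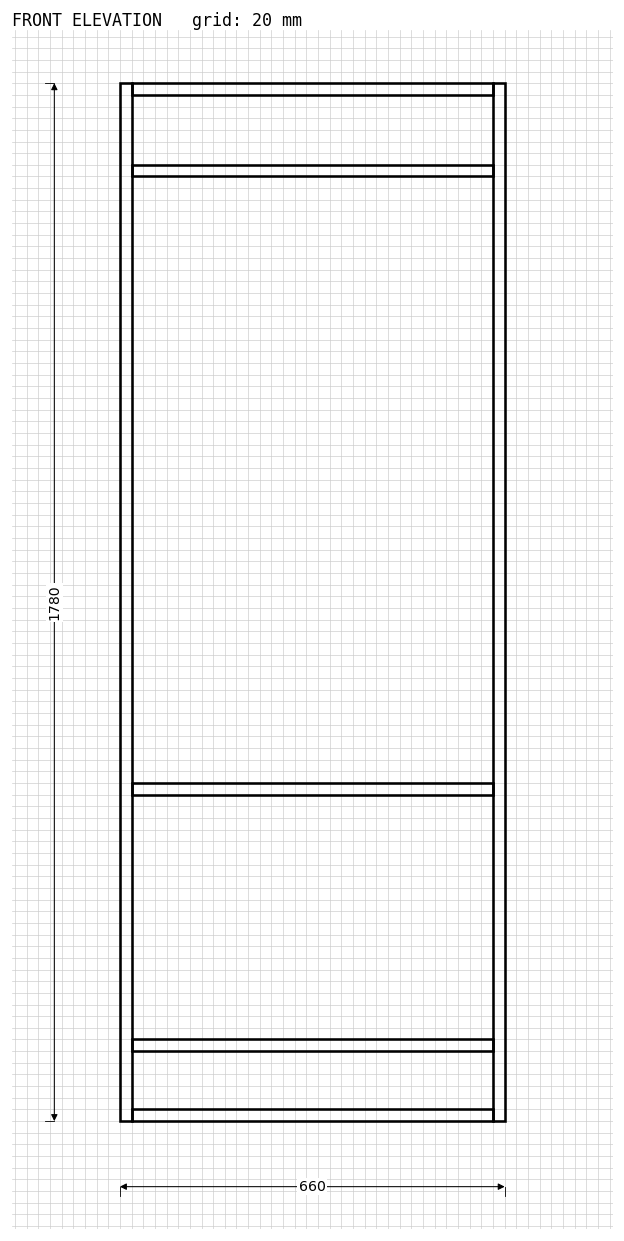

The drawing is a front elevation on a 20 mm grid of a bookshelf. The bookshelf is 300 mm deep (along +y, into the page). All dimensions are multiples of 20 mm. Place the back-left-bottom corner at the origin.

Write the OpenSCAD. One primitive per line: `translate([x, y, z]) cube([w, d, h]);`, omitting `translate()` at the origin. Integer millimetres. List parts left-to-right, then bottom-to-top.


cube([20, 300, 1780]);
translate([20, 0, 0]) cube([620, 300, 20]);
translate([20, 0, 120]) cube([620, 300, 20]);
translate([20, 0, 560]) cube([620, 300, 20]);
translate([20, 0, 1620]) cube([620, 300, 20]);
translate([20, 0, 1760]) cube([620, 300, 20]);
translate([640, 0, 0]) cube([20, 300, 1780]);
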